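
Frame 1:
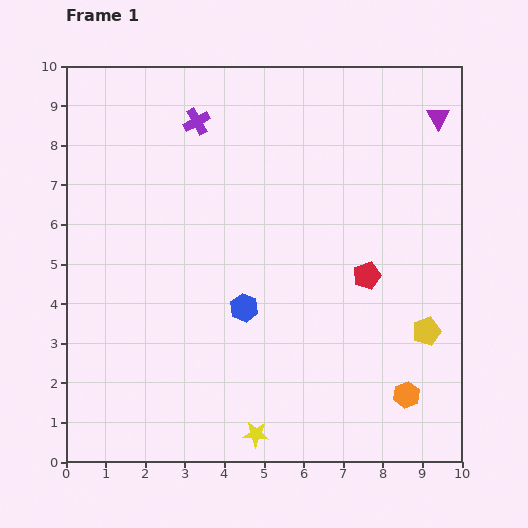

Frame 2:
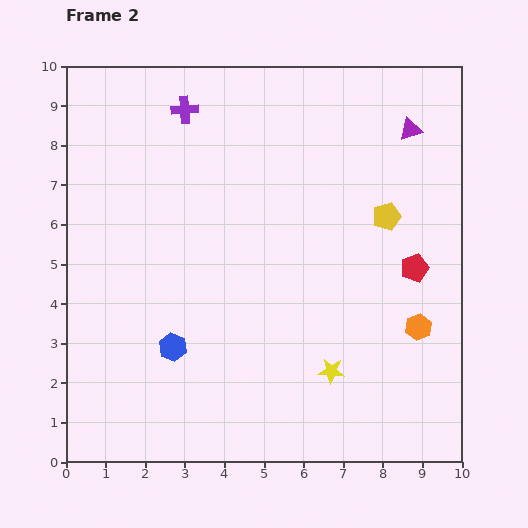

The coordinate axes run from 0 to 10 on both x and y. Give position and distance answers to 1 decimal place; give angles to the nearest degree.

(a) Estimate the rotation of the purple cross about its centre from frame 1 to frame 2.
25° clockwise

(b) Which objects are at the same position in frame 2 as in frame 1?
none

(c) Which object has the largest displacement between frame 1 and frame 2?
the yellow pentagon

(moved 3.1; next 2.5)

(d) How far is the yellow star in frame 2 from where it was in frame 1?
2.5

The yellow star moved from (4.8, 0.7) to (6.7, 2.3), a distance of √(1.9² + 1.6²) ≈ 2.5.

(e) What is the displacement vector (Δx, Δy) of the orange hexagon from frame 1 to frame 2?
(0.3, 1.7)

The orange hexagon was at (8.6, 1.7) in frame 1 and (8.9, 3.4) in frame 2.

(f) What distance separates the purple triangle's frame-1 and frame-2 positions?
0.8

The purple triangle moved from (9.4, 8.7) to (8.7, 8.4), a distance of √(0.7² + 0.3²) ≈ 0.8.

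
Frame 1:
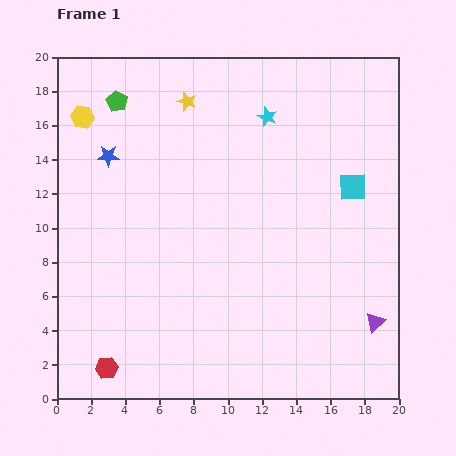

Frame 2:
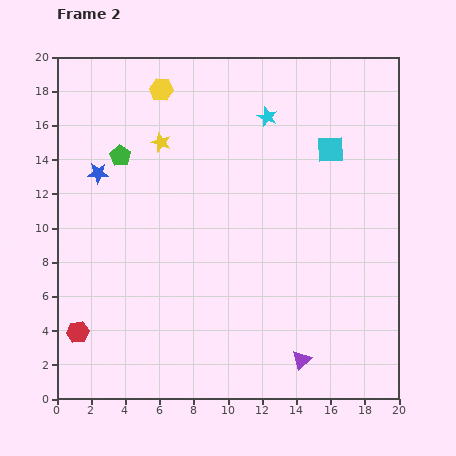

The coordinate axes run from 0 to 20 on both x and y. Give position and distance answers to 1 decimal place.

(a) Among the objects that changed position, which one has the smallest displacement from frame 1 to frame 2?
the blue star

(moved 1.2)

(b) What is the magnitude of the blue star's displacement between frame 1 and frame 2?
1.2

The blue star moved from (3.0, 14.2) to (2.4, 13.2), a distance of √(0.6² + 1.0²) ≈ 1.2.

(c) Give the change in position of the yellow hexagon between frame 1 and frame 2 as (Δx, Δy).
(4.6, 1.6)

The yellow hexagon was at (1.5, 16.5) in frame 1 and (6.1, 18.1) in frame 2.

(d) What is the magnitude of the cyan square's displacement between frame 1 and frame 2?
2.6

The cyan square moved from (17.3, 12.4) to (16.0, 14.6), a distance of √(1.3² + 2.2²) ≈ 2.6.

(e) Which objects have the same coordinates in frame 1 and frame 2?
the cyan star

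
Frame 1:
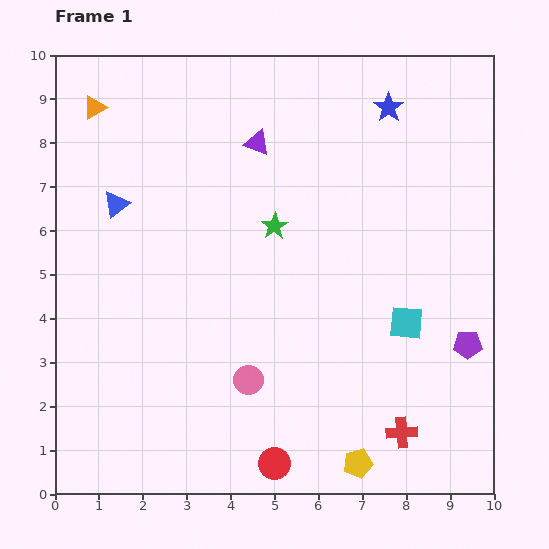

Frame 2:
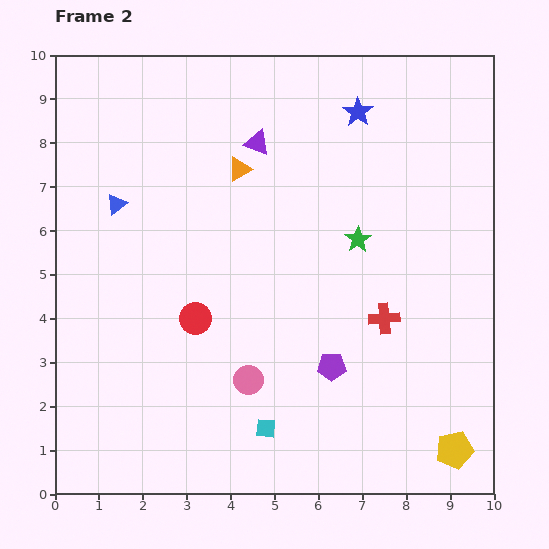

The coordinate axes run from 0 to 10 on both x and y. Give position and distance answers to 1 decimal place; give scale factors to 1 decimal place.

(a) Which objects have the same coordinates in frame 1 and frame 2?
the blue triangle, the purple triangle, the pink circle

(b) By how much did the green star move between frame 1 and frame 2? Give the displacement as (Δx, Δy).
(1.9, -0.3)

The green star was at (5.0, 6.1) in frame 1 and (6.9, 5.8) in frame 2.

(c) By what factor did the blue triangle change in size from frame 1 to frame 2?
0.8×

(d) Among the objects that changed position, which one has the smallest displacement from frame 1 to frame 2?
the blue star

(moved 0.7)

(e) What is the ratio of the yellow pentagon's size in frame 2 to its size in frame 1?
1.3×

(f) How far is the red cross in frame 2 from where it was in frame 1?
2.6

The red cross moved from (7.9, 1.4) to (7.5, 4.0), a distance of √(0.4² + 2.6²) ≈ 2.6.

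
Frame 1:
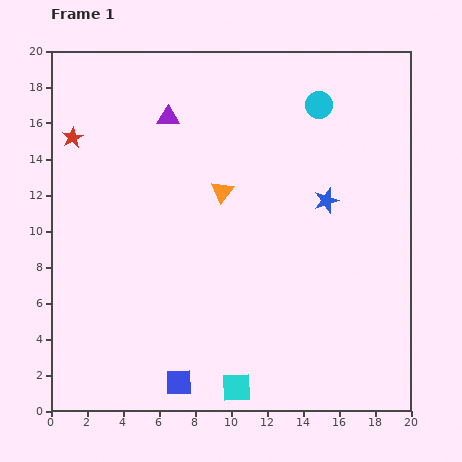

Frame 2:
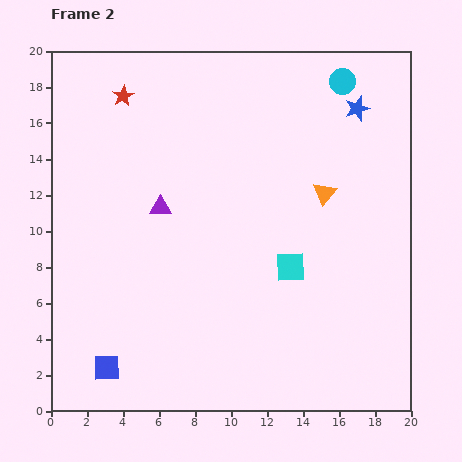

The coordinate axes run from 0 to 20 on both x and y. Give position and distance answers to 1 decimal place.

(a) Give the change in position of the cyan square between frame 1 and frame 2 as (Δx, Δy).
(3.0, 6.7)

The cyan square was at (10.3, 1.3) in frame 1 and (13.3, 8.0) in frame 2.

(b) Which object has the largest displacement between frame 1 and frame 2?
the cyan square

(moved 7.3; next 5.7)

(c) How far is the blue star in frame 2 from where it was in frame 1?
5.4

The blue star moved from (15.3, 11.7) to (17.0, 16.8), a distance of √(1.7² + 5.1²) ≈ 5.4.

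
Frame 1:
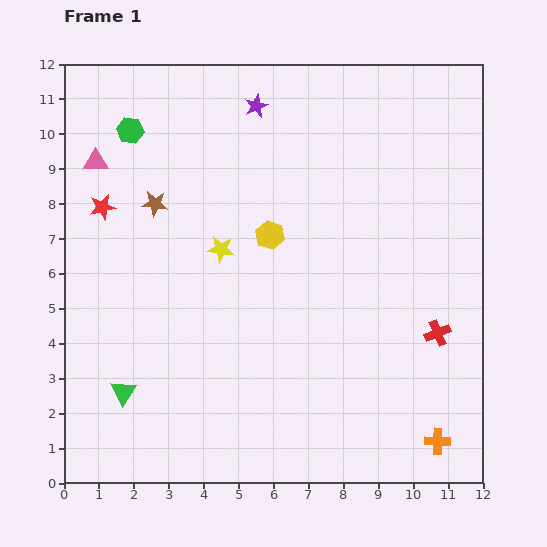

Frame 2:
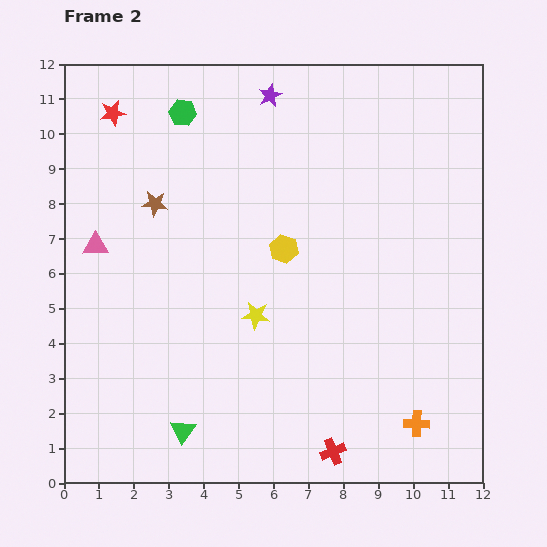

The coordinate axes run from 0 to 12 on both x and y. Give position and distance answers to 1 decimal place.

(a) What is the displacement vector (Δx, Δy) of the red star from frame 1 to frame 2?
(0.3, 2.7)

The red star was at (1.1, 7.9) in frame 1 and (1.4, 10.6) in frame 2.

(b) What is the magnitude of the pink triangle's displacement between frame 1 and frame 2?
2.4

The pink triangle moved from (0.9, 9.2) to (0.9, 6.8), a distance of √(0.0² + 2.4²) ≈ 2.4.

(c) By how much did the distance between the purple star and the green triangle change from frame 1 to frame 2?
+0.9

Distance in frame 1: 9.0. Distance in frame 2: 9.9.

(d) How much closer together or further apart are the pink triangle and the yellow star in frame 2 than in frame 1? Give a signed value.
+0.6

Distance in frame 1: 4.4. Distance in frame 2: 5.0.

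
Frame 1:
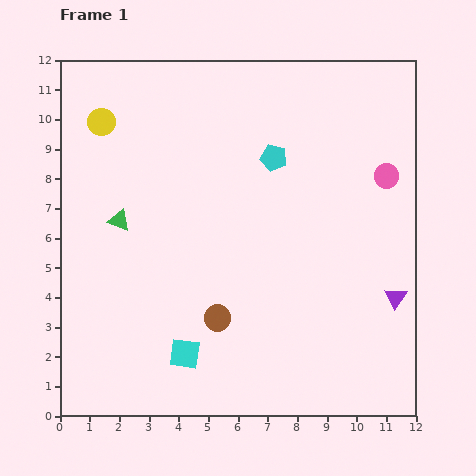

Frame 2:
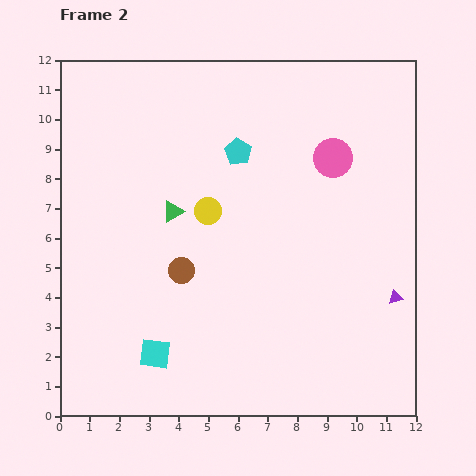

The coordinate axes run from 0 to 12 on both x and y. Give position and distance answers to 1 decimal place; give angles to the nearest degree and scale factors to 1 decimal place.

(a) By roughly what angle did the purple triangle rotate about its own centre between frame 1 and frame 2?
44° clockwise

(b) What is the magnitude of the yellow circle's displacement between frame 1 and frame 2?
4.7

The yellow circle moved from (1.4, 9.9) to (5.0, 6.9), a distance of √(3.6² + 3.0²) ≈ 4.7.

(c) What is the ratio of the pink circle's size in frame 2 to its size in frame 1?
1.6×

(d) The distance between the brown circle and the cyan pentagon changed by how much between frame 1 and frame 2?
-1.3

Distance in frame 1: 5.7. Distance in frame 2: 4.4.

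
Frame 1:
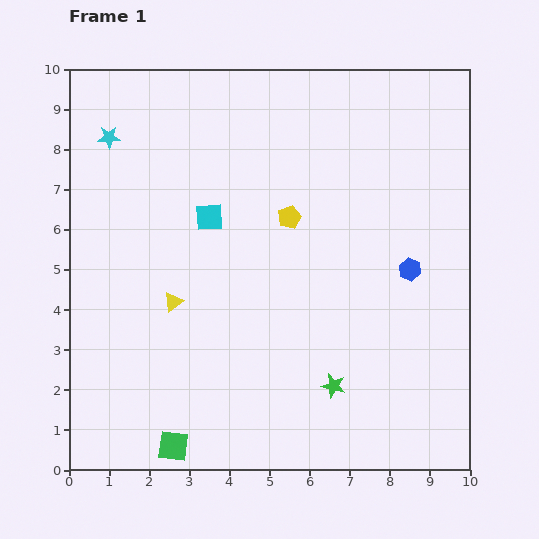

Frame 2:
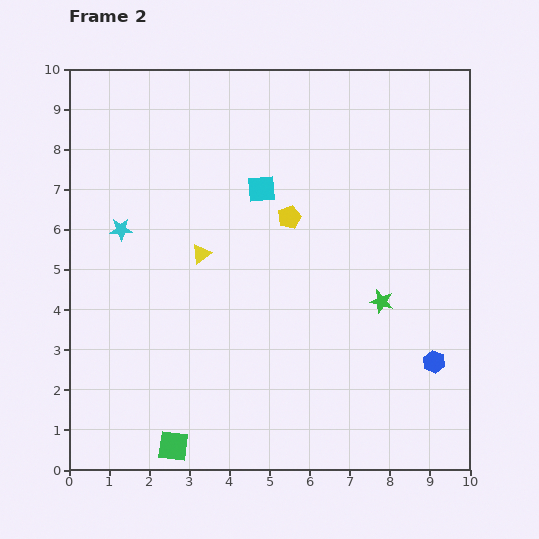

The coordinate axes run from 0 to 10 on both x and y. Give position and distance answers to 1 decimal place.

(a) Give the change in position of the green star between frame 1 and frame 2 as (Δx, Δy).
(1.2, 2.1)

The green star was at (6.6, 2.1) in frame 1 and (7.8, 4.2) in frame 2.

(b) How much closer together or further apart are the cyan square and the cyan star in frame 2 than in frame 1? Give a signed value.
+0.4

Distance in frame 1: 3.2. Distance in frame 2: 3.6.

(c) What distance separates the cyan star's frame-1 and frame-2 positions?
2.3

The cyan star moved from (1.0, 8.3) to (1.3, 6.0), a distance of √(0.3² + 2.3²) ≈ 2.3.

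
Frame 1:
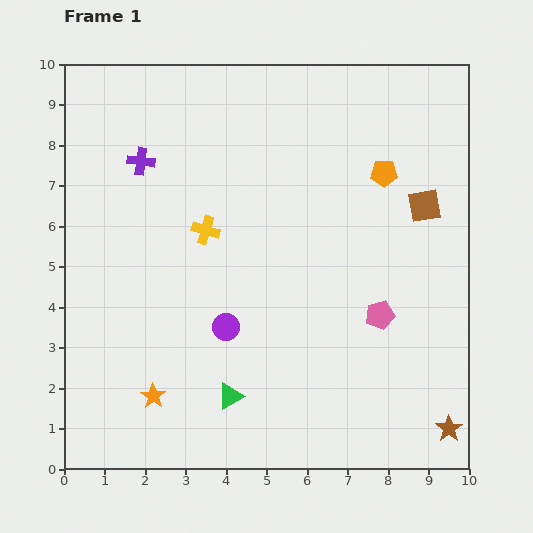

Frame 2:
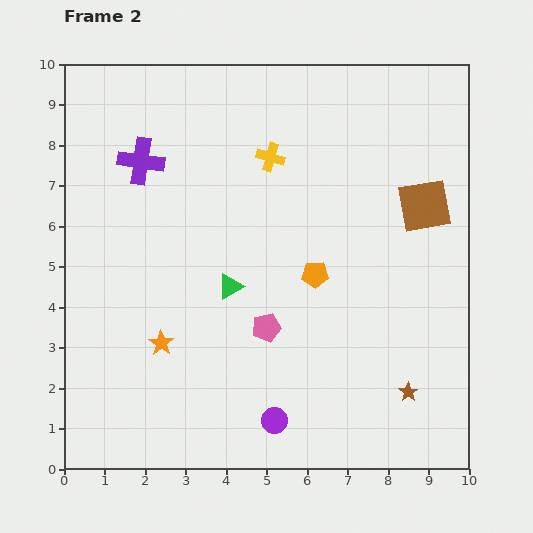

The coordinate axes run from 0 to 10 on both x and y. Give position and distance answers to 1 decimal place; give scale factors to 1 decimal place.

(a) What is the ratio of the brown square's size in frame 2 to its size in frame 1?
1.6×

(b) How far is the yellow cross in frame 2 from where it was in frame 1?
2.4

The yellow cross moved from (3.5, 5.9) to (5.1, 7.7), a distance of √(1.6² + 1.8²) ≈ 2.4.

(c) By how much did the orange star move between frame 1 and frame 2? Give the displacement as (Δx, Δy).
(0.2, 1.3)

The orange star was at (2.2, 1.8) in frame 1 and (2.4, 3.1) in frame 2.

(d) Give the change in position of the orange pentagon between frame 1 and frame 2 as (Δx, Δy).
(-1.7, -2.5)

The orange pentagon was at (7.9, 7.3) in frame 1 and (6.2, 4.8) in frame 2.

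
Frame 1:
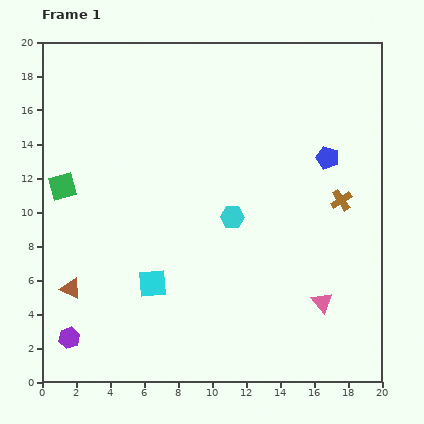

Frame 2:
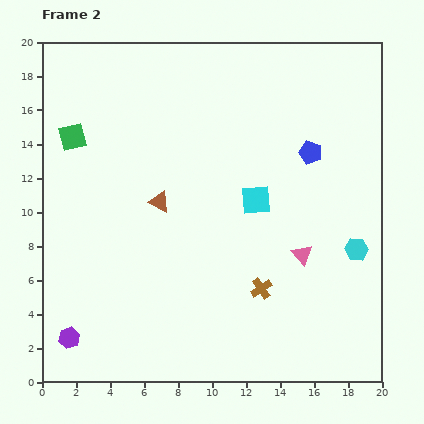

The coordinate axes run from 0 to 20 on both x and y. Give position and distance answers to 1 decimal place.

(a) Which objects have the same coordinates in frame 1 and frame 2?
the purple hexagon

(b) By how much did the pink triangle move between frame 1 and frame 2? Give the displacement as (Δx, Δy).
(-1.2, 2.8)

The pink triangle was at (16.5, 4.7) in frame 1 and (15.3, 7.5) in frame 2.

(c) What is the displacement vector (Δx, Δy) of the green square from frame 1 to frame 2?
(0.6, 2.9)

The green square was at (1.2, 11.5) in frame 1 and (1.8, 14.4) in frame 2.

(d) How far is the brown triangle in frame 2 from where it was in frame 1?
7.3

The brown triangle moved from (1.7, 5.5) to (6.9, 10.6), a distance of √(5.2² + 5.1²) ≈ 7.3.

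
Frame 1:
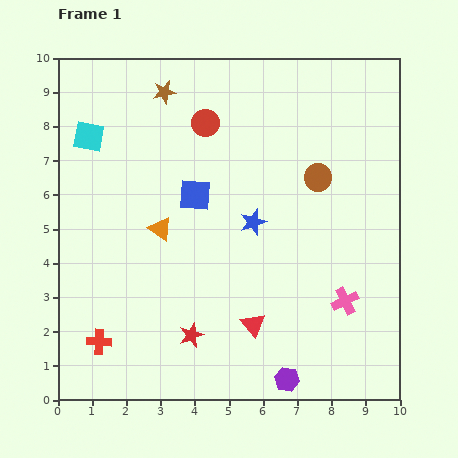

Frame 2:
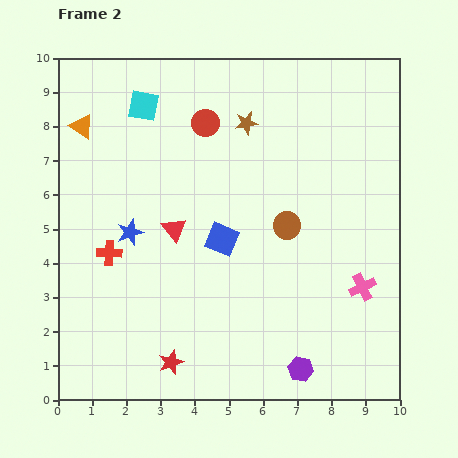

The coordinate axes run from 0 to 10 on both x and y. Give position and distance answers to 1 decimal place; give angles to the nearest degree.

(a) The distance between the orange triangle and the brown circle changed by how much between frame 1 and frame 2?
+1.9

Distance in frame 1: 4.8. Distance in frame 2: 6.7.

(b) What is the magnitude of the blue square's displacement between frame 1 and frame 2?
1.5

The blue square moved from (4.0, 6.0) to (4.8, 4.7), a distance of √(0.8² + 1.3²) ≈ 1.5.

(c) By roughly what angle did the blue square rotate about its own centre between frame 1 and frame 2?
18° clockwise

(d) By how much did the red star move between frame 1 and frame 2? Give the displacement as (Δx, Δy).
(-0.6, -0.8)

The red star was at (3.9, 1.9) in frame 1 and (3.3, 1.1) in frame 2.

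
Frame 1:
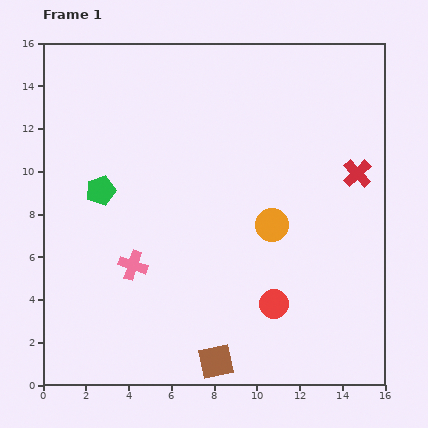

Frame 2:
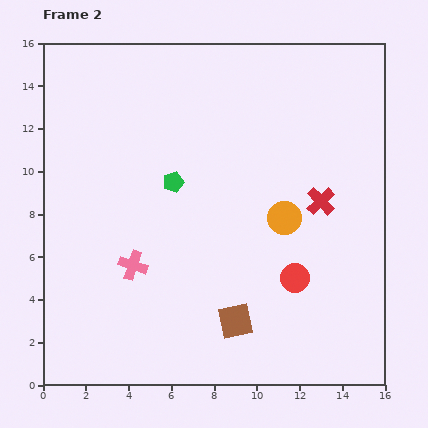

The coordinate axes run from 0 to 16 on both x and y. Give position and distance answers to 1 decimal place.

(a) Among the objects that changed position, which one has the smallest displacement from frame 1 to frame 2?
the orange circle

(moved 0.7)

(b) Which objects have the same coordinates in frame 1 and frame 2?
the pink cross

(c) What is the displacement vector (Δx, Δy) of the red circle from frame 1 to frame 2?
(1.0, 1.2)

The red circle was at (10.8, 3.8) in frame 1 and (11.8, 5.0) in frame 2.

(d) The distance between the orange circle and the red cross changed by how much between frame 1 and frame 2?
-2.8

Distance in frame 1: 4.7. Distance in frame 2: 1.9.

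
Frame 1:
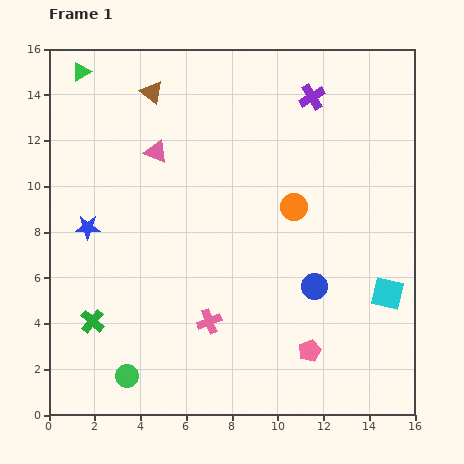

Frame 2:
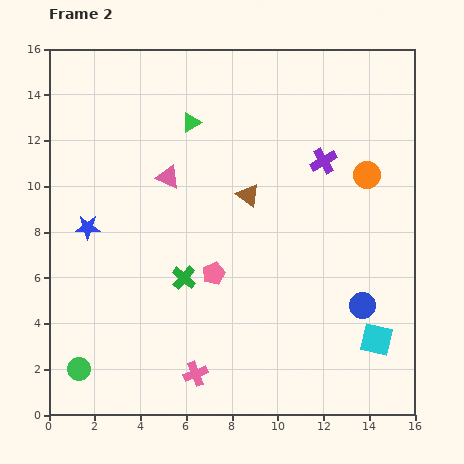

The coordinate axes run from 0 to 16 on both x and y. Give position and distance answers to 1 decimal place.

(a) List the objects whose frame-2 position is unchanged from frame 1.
the blue star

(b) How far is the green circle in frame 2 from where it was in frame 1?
2.1

The green circle moved from (3.4, 1.7) to (1.3, 2.0), a distance of √(2.1² + 0.3²) ≈ 2.1.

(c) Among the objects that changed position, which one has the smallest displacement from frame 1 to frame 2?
the pink triangle

(moved 1.2)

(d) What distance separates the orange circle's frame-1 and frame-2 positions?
3.5

The orange circle moved from (10.7, 9.1) to (13.9, 10.5), a distance of √(3.2² + 1.4²) ≈ 3.5.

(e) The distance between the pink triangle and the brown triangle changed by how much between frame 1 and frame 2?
+1.0

Distance in frame 1: 2.6. Distance in frame 2: 3.6.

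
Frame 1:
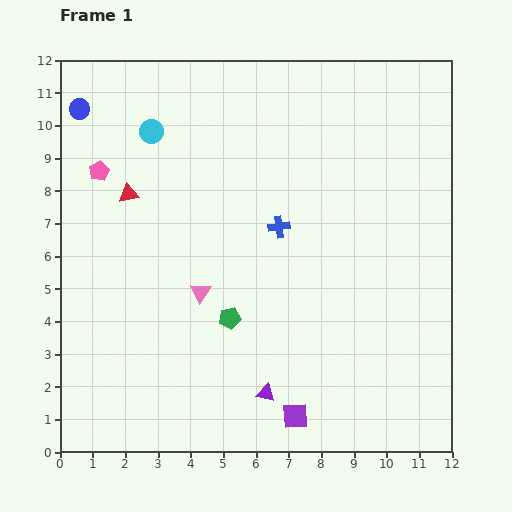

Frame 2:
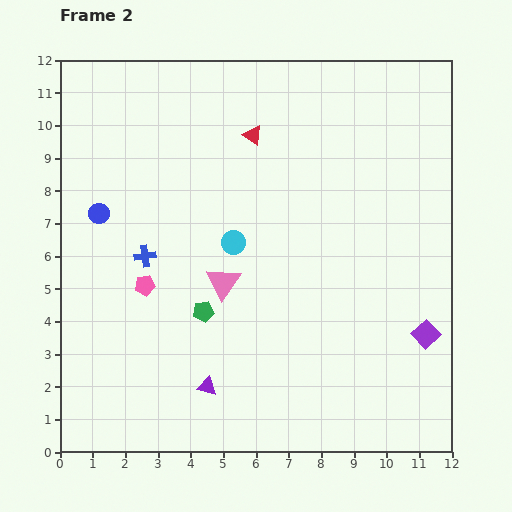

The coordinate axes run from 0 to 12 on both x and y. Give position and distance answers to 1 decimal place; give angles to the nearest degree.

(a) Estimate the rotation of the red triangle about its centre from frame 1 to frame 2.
45° clockwise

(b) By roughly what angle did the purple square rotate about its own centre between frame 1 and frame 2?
40° counter-clockwise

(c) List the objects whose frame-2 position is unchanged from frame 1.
none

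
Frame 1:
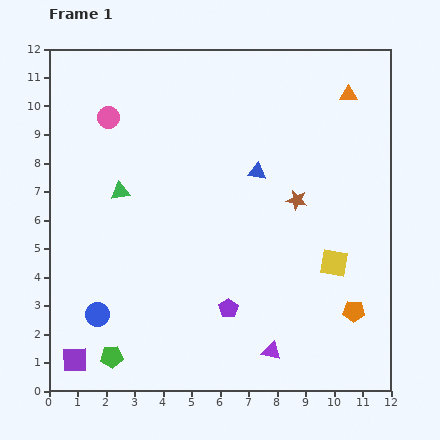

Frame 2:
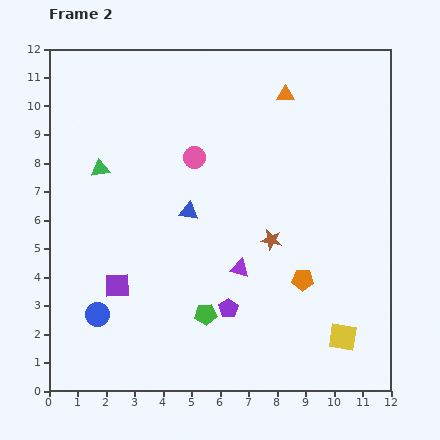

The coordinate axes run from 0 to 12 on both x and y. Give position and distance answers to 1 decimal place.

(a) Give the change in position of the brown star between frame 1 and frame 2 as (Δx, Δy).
(-0.9, -1.4)

The brown star was at (8.7, 6.7) in frame 1 and (7.8, 5.3) in frame 2.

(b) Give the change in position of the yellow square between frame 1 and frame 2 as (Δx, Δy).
(0.3, -2.6)

The yellow square was at (10.0, 4.5) in frame 1 and (10.3, 1.9) in frame 2.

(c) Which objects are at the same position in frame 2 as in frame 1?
the blue circle, the purple pentagon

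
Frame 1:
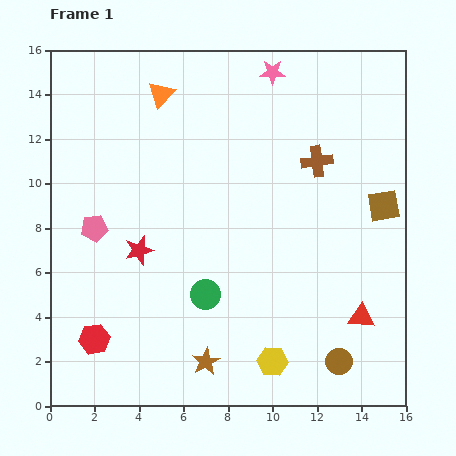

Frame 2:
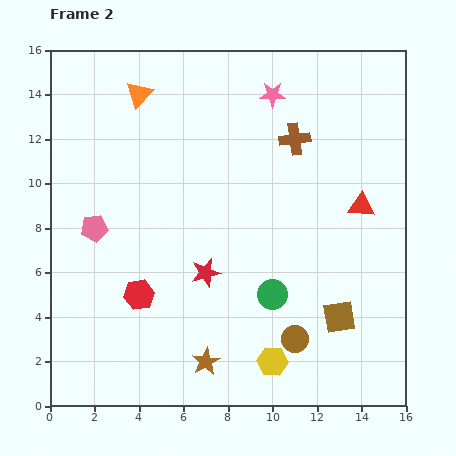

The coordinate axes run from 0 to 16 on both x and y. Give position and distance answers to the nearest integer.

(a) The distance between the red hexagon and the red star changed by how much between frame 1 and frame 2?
-1

Distance in frame 1: 4. Distance in frame 2: 3.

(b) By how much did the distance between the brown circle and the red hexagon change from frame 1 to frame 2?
-4

Distance in frame 1: 11. Distance in frame 2: 7.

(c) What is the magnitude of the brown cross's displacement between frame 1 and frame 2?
1

The brown cross moved from (12, 11) to (11, 12), a distance of √(1² + 1²) ≈ 1.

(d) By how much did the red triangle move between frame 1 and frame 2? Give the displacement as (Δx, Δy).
(0, 5)

The red triangle was at (14, 4) in frame 1 and (14, 9) in frame 2.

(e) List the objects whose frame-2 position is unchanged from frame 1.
the brown star, the pink pentagon, the yellow hexagon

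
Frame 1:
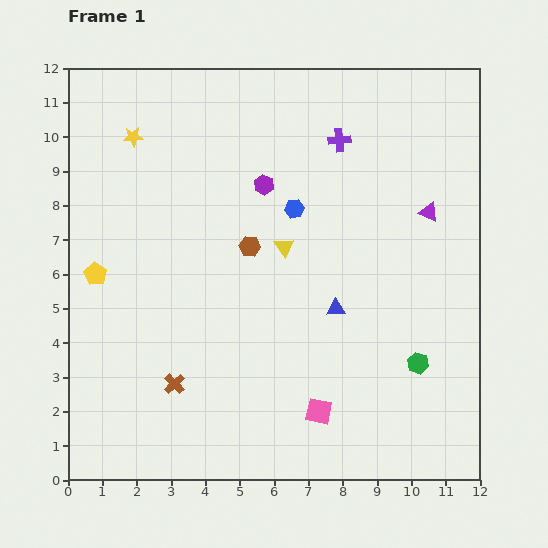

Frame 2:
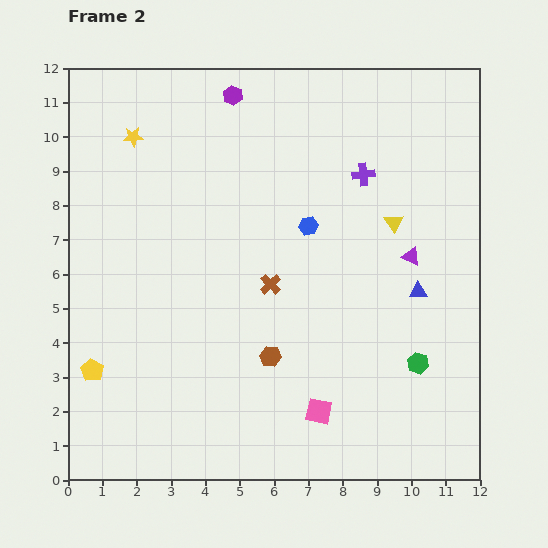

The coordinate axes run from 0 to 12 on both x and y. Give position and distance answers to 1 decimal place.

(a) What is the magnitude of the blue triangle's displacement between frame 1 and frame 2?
2.5

The blue triangle moved from (7.8, 5.0) to (10.2, 5.5), a distance of √(2.4² + 0.5²) ≈ 2.5.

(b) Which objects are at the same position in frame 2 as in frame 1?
the pink square, the green hexagon, the yellow star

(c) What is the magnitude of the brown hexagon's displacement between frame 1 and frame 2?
3.3

The brown hexagon moved from (5.3, 6.8) to (5.9, 3.6), a distance of √(0.6² + 3.2²) ≈ 3.3.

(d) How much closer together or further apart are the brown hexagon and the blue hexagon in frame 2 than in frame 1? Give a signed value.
+2.3

Distance in frame 1: 1.7. Distance in frame 2: 4.0.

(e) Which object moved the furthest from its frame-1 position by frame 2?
the brown cross

(moved 4.0; next 3.3)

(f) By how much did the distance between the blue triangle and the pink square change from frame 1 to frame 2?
+1.5

Distance in frame 1: 3.0. Distance in frame 2: 4.5.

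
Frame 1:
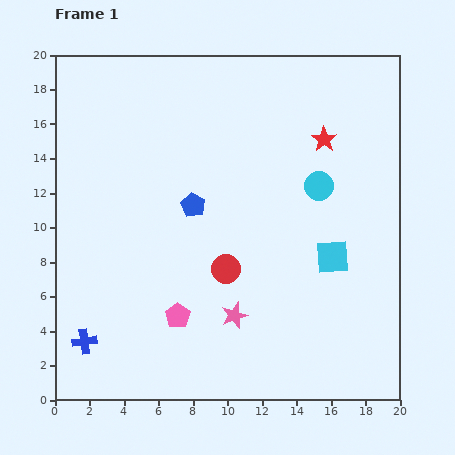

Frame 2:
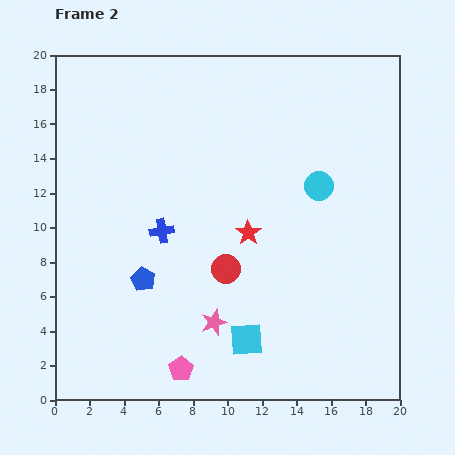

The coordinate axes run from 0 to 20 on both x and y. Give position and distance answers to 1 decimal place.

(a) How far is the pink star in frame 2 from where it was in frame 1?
1.3

The pink star moved from (10.4, 4.9) to (9.2, 4.5), a distance of √(1.2² + 0.4²) ≈ 1.3.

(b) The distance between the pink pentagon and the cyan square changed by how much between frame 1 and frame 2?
-5.4

Distance in frame 1: 9.6. Distance in frame 2: 4.2.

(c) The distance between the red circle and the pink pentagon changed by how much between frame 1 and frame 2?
+2.5

Distance in frame 1: 3.9. Distance in frame 2: 6.4.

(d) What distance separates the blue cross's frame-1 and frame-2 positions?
7.8

The blue cross moved from (1.7, 3.4) to (6.2, 9.8), a distance of √(4.5² + 6.4²) ≈ 7.8.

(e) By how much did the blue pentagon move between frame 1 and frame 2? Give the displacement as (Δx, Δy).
(-2.9, -4.3)

The blue pentagon was at (8.0, 11.3) in frame 1 and (5.1, 7.0) in frame 2.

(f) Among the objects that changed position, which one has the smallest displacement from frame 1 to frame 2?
the pink star

(moved 1.3)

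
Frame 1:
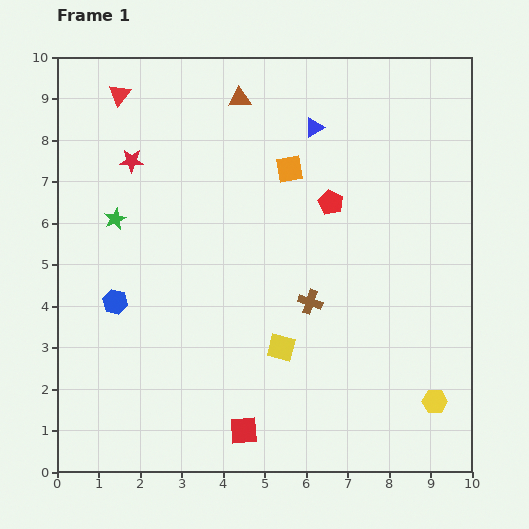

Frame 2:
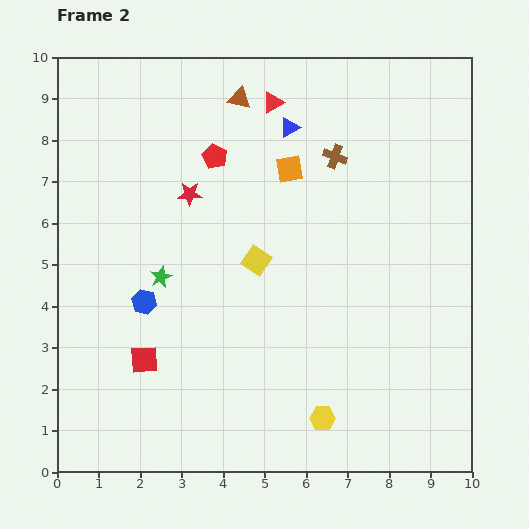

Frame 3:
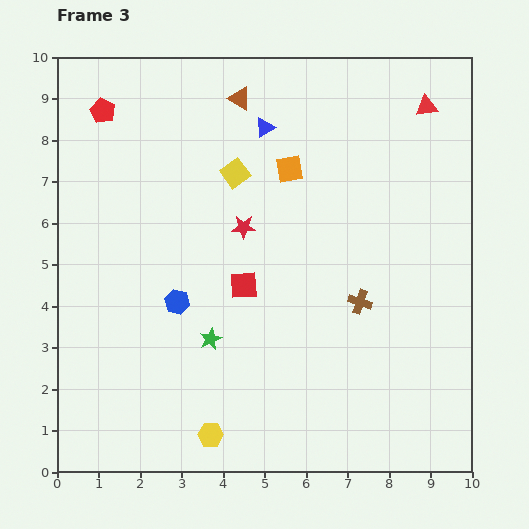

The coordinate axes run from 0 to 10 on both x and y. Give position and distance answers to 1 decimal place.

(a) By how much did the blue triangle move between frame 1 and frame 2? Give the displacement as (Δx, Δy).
(-0.6, 0.0)

The blue triangle was at (6.2, 8.3) in frame 1 and (5.6, 8.3) in frame 2.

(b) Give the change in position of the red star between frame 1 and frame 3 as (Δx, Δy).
(2.7, -1.6)

The red star was at (1.8, 7.5) in frame 1 and (4.5, 5.9) in frame 3.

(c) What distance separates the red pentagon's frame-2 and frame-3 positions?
2.9

The red pentagon moved from (3.8, 7.6) to (1.1, 8.7), a distance of √(2.7² + 1.1²) ≈ 2.9.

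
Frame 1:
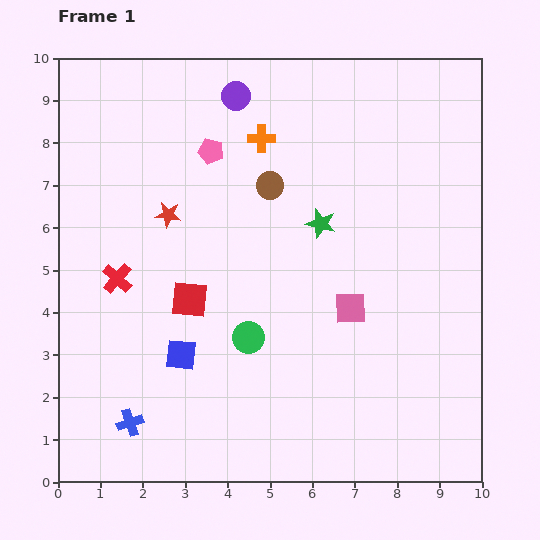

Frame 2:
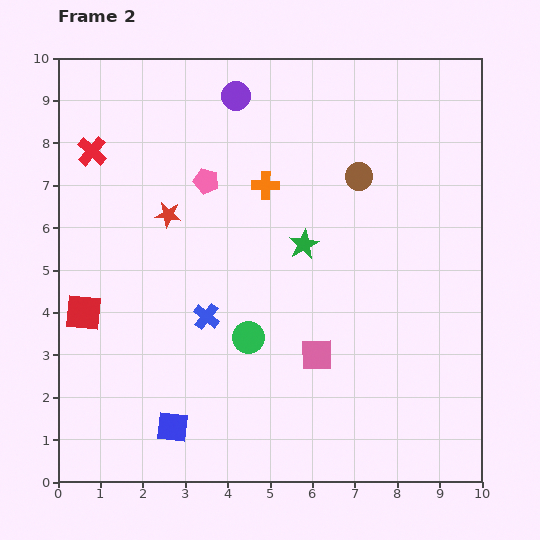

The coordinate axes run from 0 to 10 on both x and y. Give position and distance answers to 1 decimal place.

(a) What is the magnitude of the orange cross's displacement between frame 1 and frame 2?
1.1

The orange cross moved from (4.8, 8.1) to (4.9, 7.0), a distance of √(0.1² + 1.1²) ≈ 1.1.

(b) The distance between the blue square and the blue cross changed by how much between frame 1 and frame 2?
+0.7

Distance in frame 1: 2.0. Distance in frame 2: 2.7.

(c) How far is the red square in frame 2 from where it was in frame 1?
2.5

The red square moved from (3.1, 4.3) to (0.6, 4.0), a distance of √(2.5² + 0.3²) ≈ 2.5.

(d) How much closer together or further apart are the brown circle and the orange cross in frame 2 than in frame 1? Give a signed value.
+1.1

Distance in frame 1: 1.1. Distance in frame 2: 2.2.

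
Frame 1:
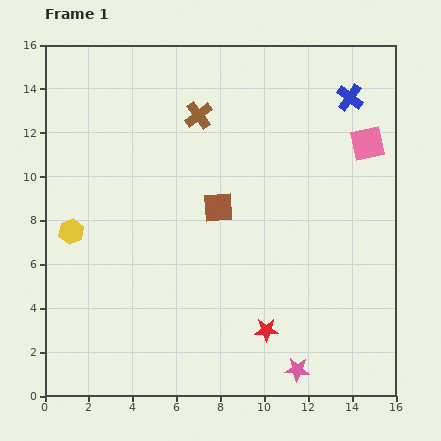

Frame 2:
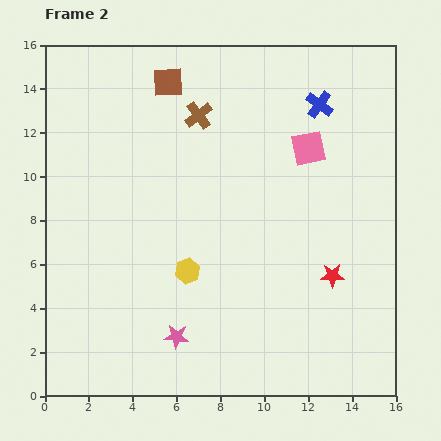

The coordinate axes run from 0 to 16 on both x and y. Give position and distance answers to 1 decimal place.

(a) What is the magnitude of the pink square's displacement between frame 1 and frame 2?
2.7

The pink square moved from (14.7, 11.5) to (12.0, 11.3), a distance of √(2.7² + 0.2²) ≈ 2.7.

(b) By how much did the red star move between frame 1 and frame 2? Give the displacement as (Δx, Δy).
(3.0, 2.5)

The red star was at (10.1, 3.0) in frame 1 and (13.1, 5.5) in frame 2.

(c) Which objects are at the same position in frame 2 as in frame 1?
the brown cross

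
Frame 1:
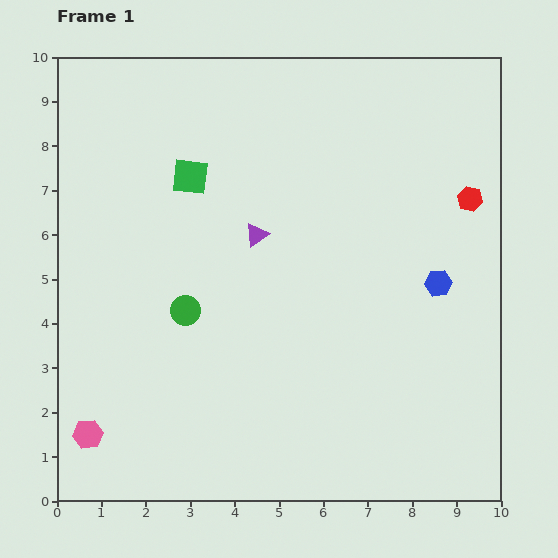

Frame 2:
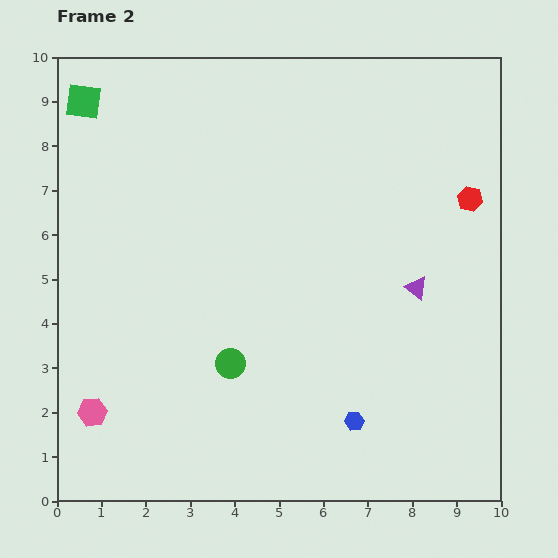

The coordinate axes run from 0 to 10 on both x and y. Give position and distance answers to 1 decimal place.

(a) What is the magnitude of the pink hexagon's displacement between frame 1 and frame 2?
0.5

The pink hexagon moved from (0.7, 1.5) to (0.8, 2.0), a distance of √(0.1² + 0.5²) ≈ 0.5.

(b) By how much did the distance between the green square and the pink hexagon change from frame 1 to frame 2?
+0.8

Distance in frame 1: 6.2. Distance in frame 2: 7.0.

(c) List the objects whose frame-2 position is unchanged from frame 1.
the red hexagon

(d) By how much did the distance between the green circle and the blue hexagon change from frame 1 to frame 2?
-2.6

Distance in frame 1: 5.7. Distance in frame 2: 3.1.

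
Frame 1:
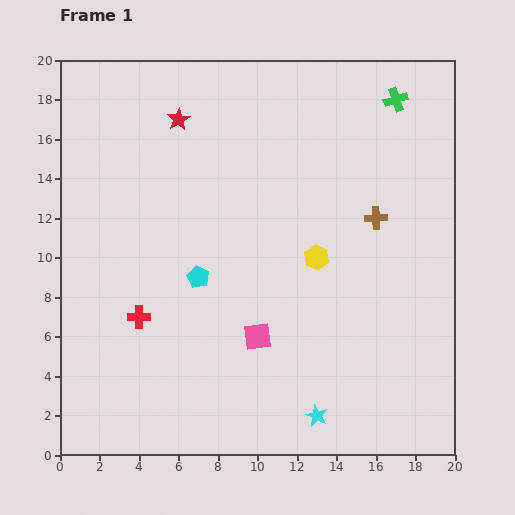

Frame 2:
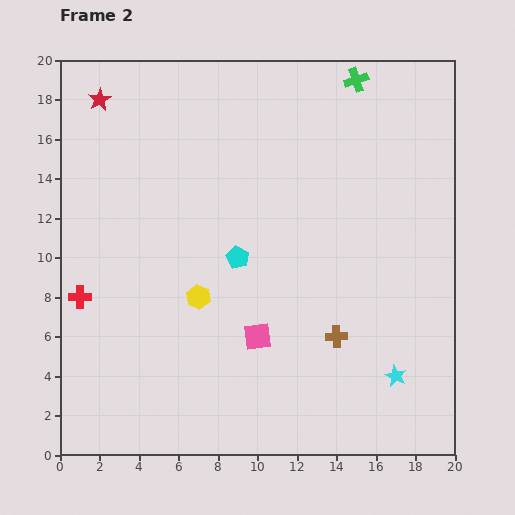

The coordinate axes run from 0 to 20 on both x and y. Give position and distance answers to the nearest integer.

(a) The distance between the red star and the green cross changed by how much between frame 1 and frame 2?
+2

Distance in frame 1: 11. Distance in frame 2: 13.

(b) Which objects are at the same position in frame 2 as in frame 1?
the pink square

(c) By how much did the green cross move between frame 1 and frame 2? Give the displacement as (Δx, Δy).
(-2, 1)

The green cross was at (17, 18) in frame 1 and (15, 19) in frame 2.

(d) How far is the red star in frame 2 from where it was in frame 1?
4

The red star moved from (6, 17) to (2, 18), a distance of √(4² + 1²) ≈ 4.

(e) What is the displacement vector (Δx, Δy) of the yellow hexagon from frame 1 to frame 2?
(-6, -2)

The yellow hexagon was at (13, 10) in frame 1 and (7, 8) in frame 2.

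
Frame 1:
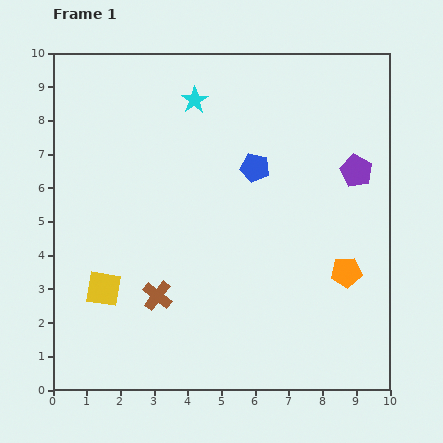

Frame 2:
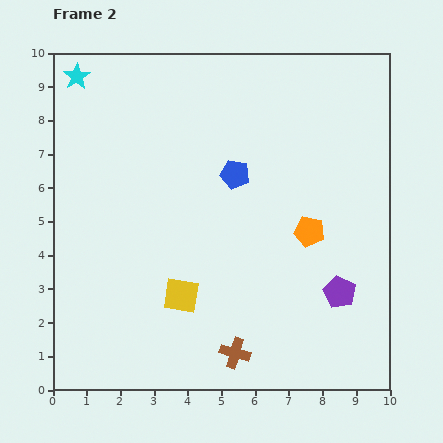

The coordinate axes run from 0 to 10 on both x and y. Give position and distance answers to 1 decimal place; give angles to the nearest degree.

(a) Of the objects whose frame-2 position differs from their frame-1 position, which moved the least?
the blue pentagon

(moved 0.6)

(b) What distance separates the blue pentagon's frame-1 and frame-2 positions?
0.6

The blue pentagon moved from (6.0, 6.6) to (5.4, 6.4), a distance of √(0.6² + 0.2²) ≈ 0.6.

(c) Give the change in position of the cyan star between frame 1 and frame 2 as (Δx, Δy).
(-3.5, 0.7)

The cyan star was at (4.2, 8.6) in frame 1 and (0.7, 9.3) in frame 2.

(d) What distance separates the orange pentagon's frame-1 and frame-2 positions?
1.6

The orange pentagon moved from (8.7, 3.5) to (7.6, 4.7), a distance of √(1.1² + 1.2²) ≈ 1.6.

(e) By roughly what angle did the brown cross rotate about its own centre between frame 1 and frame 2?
21° counter-clockwise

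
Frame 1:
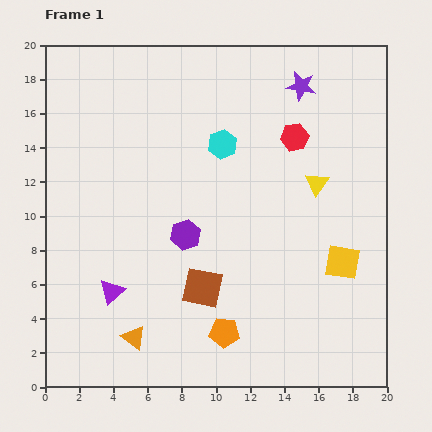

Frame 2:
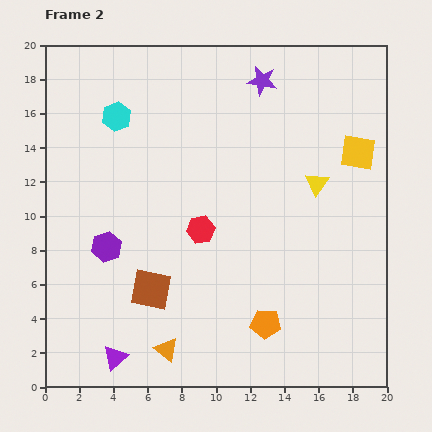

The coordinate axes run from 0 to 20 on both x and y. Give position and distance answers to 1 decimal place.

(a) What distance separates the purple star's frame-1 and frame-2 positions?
2.3

The purple star moved from (15.0, 17.6) to (12.7, 17.9), a distance of √(2.3² + 0.3²) ≈ 2.3.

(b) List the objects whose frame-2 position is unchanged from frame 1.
the yellow triangle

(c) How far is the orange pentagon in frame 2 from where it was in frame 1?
2.5

The orange pentagon moved from (10.5, 3.2) to (12.9, 3.7), a distance of √(2.4² + 0.5²) ≈ 2.5.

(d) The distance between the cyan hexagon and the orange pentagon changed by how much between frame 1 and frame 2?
+3.9

Distance in frame 1: 11.0. Distance in frame 2: 14.9.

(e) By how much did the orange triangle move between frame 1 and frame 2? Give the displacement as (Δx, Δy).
(1.9, -0.7)

The orange triangle was at (5.2, 2.9) in frame 1 and (7.1, 2.2) in frame 2.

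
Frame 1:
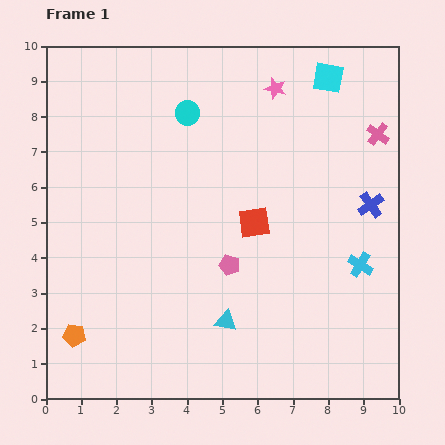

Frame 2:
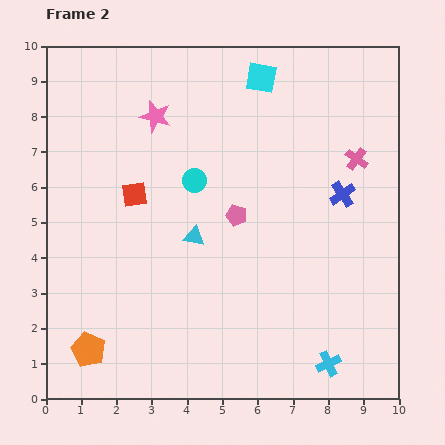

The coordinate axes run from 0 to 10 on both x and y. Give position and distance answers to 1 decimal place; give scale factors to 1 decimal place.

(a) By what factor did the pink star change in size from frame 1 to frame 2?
1.5×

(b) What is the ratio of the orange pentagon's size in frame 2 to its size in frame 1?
1.5×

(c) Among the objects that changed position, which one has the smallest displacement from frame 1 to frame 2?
the orange pentagon

(moved 0.6)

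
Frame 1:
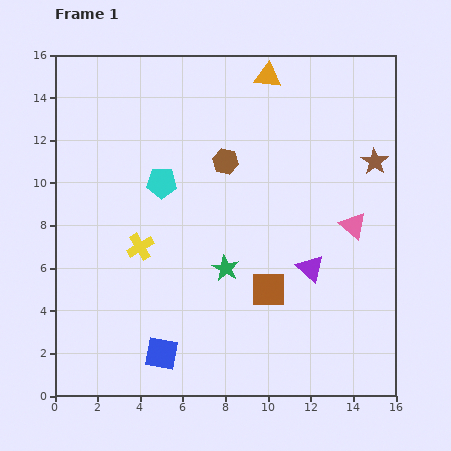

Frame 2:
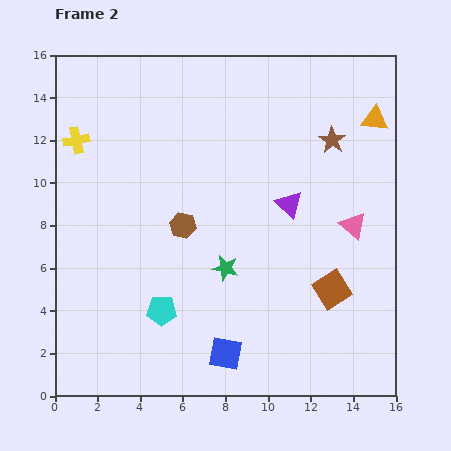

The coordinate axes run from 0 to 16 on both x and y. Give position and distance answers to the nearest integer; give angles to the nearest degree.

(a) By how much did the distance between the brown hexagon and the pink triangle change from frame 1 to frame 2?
+1

Distance in frame 1: 7. Distance in frame 2: 8.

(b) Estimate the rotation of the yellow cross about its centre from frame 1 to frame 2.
19° clockwise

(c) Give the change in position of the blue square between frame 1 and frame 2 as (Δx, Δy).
(3, 0)

The blue square was at (5, 2) in frame 1 and (8, 2) in frame 2.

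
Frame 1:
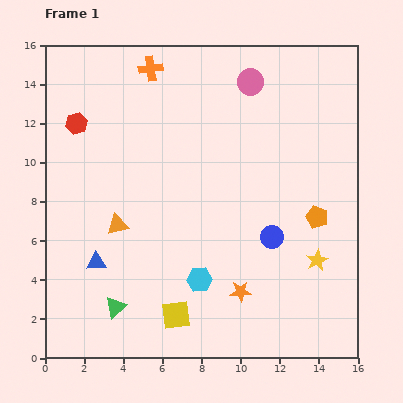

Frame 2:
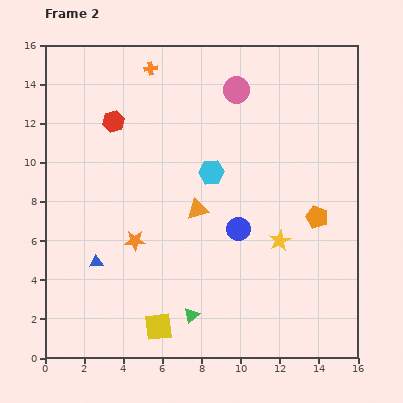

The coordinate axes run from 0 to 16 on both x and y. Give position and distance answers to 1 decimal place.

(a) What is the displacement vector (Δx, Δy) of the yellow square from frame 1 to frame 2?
(-0.9, -0.6)

The yellow square was at (6.7, 2.2) in frame 1 and (5.8, 1.6) in frame 2.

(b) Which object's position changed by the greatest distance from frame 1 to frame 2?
the orange star

(moved 6.0; next 5.5)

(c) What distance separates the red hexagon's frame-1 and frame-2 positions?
1.9

The red hexagon moved from (1.6, 12.0) to (3.5, 12.1), a distance of √(1.9² + 0.1²) ≈ 1.9.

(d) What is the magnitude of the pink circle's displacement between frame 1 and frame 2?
0.8

The pink circle moved from (10.5, 14.1) to (9.8, 13.7), a distance of √(0.7² + 0.4²) ≈ 0.8.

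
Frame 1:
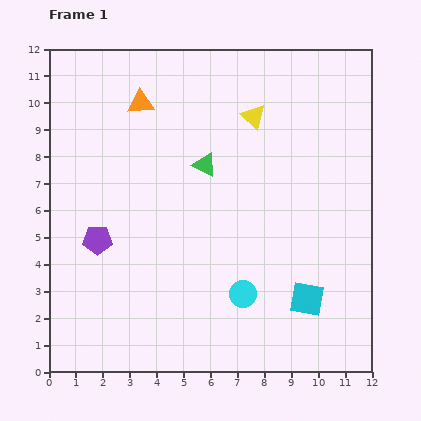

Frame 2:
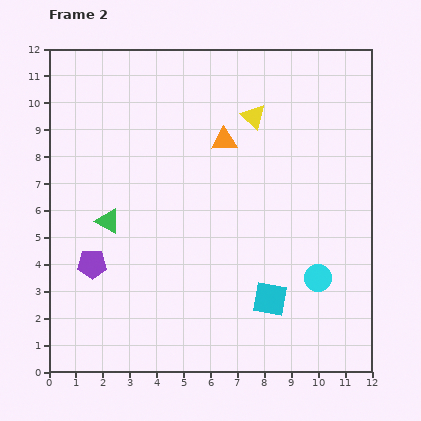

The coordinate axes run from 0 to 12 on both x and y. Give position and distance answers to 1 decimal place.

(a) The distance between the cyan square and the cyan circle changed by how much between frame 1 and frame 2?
-0.4

Distance in frame 1: 2.4. Distance in frame 2: 2.0.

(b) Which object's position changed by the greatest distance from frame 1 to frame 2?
the green triangle

(moved 4.2; next 3.4)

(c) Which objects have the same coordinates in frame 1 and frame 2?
the yellow triangle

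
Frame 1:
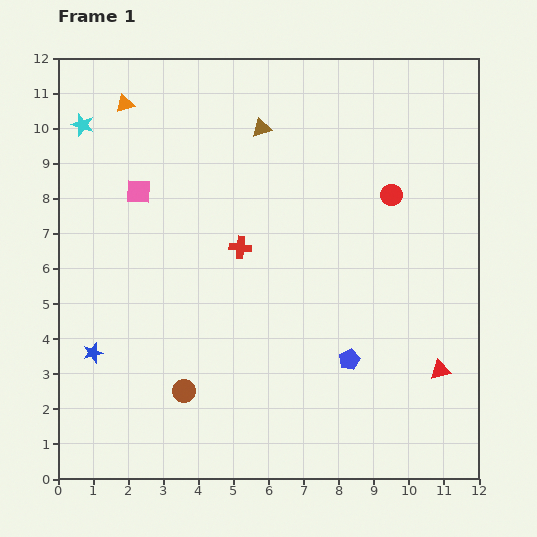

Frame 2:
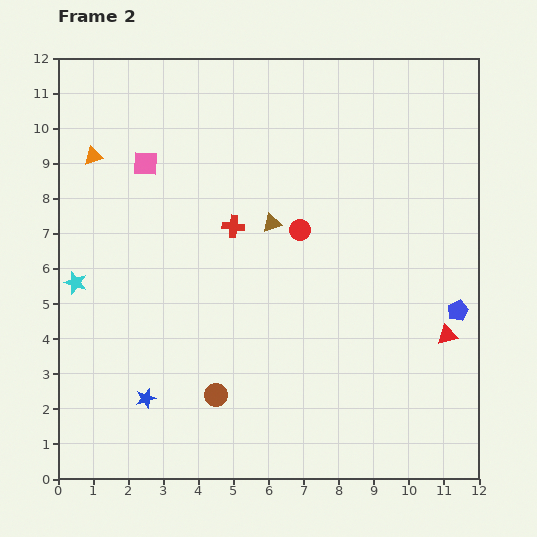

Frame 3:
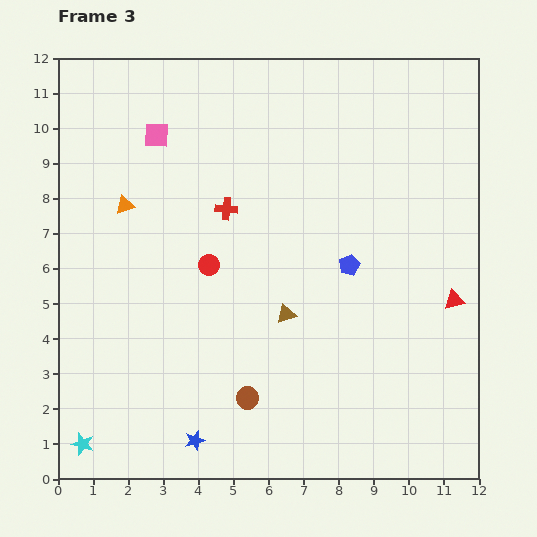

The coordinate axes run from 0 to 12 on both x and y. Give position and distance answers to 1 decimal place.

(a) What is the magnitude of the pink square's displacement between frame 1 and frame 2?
0.8

The pink square moved from (2.3, 8.2) to (2.5, 9.0), a distance of √(0.2² + 0.8²) ≈ 0.8.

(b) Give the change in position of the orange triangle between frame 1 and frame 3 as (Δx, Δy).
(0.0, -2.9)

The orange triangle was at (1.9, 10.7) in frame 1 and (1.9, 7.8) in frame 3.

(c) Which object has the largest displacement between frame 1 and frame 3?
the cyan star

(moved 9.1; next 5.6)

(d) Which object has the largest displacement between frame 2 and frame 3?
the cyan star

(moved 4.6; next 3.4)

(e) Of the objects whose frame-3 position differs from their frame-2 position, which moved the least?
the red cross

(moved 0.5)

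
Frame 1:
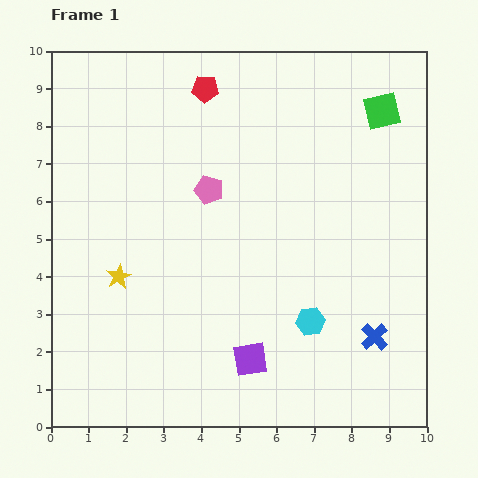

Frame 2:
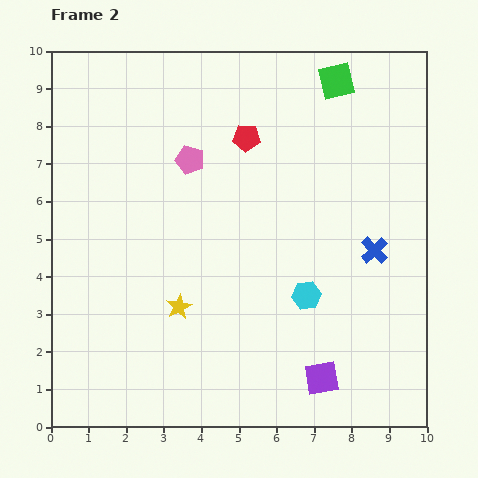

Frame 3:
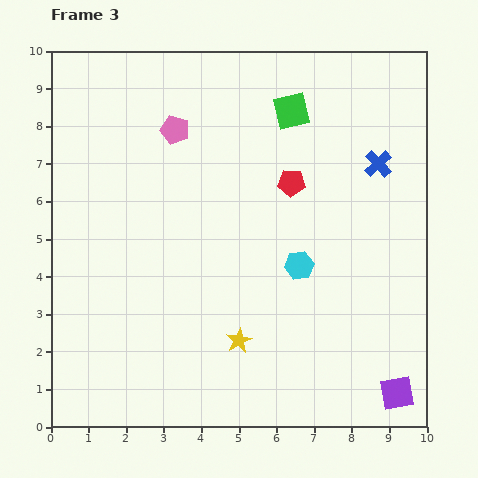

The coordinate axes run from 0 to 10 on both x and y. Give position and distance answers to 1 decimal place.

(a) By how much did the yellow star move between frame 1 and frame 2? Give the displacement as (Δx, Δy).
(1.6, -0.8)

The yellow star was at (1.8, 4.0) in frame 1 and (3.4, 3.2) in frame 2.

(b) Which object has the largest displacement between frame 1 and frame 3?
the blue cross

(moved 4.6; next 4.0)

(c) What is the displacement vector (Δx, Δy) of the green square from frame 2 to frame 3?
(-1.2, -0.8)

The green square was at (7.6, 9.2) in frame 2 and (6.4, 8.4) in frame 3.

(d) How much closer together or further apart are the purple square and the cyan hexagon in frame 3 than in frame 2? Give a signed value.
+2.1

Distance in frame 2: 2.2. Distance in frame 3: 4.3.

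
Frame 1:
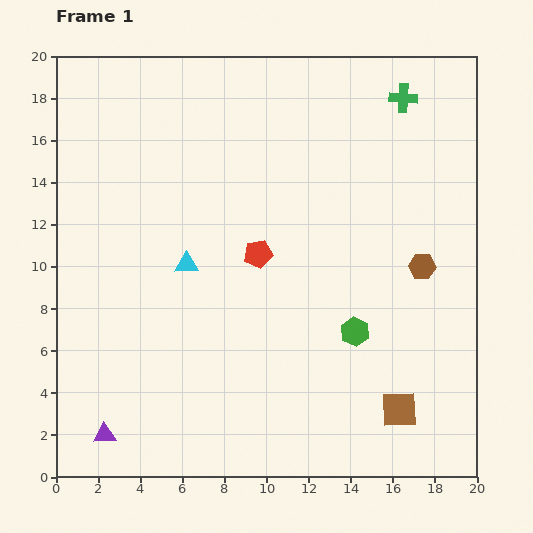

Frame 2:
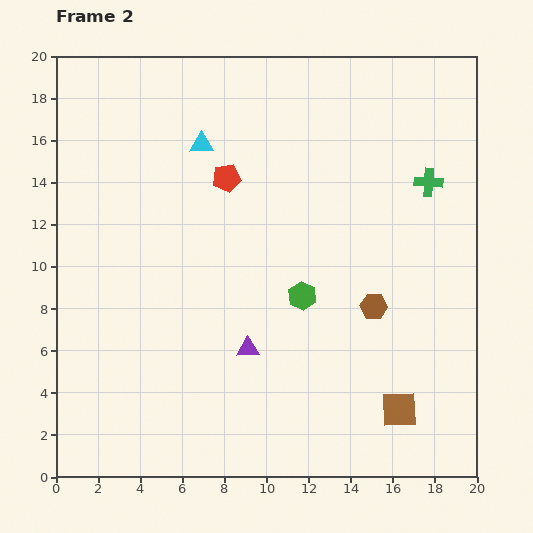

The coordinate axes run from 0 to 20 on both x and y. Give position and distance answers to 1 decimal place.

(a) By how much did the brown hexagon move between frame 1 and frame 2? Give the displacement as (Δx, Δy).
(-2.3, -1.9)

The brown hexagon was at (17.4, 10.0) in frame 1 and (15.1, 8.1) in frame 2.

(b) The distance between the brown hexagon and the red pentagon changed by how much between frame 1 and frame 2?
+1.5

Distance in frame 1: 7.8. Distance in frame 2: 9.3.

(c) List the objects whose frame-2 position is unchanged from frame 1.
the brown square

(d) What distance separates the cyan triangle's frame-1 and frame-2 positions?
5.7

The cyan triangle moved from (6.2, 10.1) to (6.9, 15.8), a distance of √(0.7² + 5.7²) ≈ 5.7.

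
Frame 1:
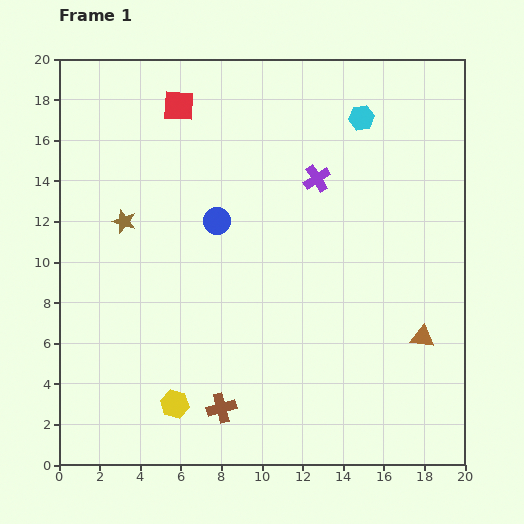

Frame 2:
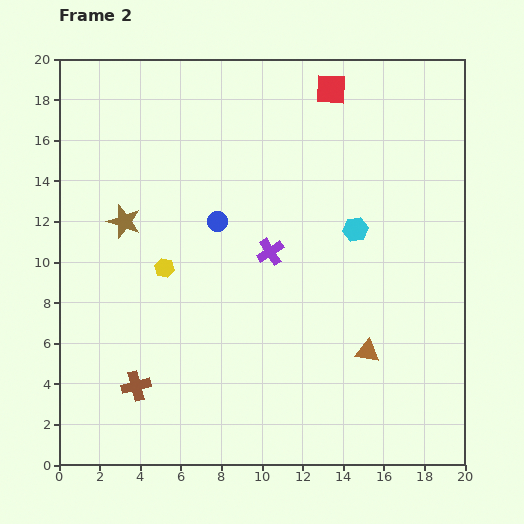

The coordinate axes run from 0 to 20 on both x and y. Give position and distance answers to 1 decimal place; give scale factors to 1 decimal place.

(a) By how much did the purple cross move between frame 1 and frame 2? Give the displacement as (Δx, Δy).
(-2.3, -3.6)

The purple cross was at (12.7, 14.1) in frame 1 and (10.4, 10.5) in frame 2.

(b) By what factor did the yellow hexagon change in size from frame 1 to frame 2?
0.7×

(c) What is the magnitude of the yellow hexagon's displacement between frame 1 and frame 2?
6.7

The yellow hexagon moved from (5.7, 3.0) to (5.2, 9.7), a distance of √(0.5² + 6.7²) ≈ 6.7.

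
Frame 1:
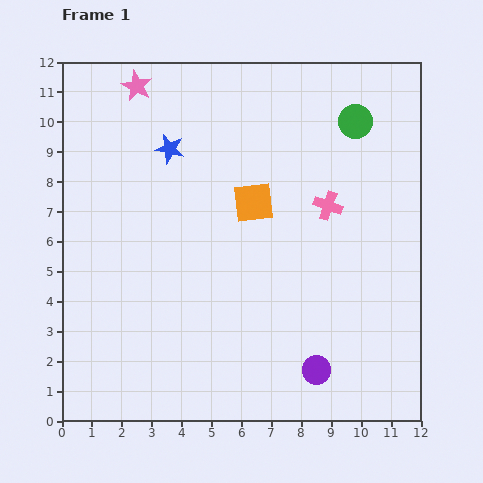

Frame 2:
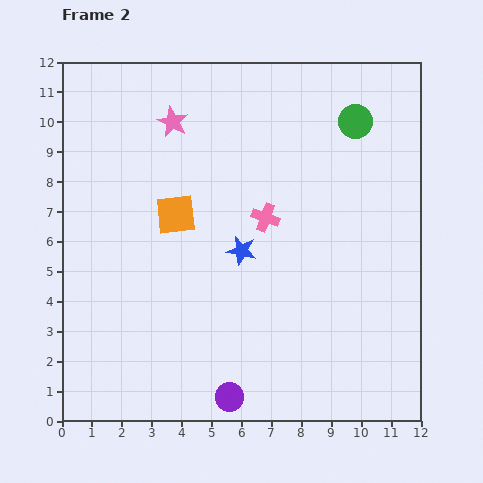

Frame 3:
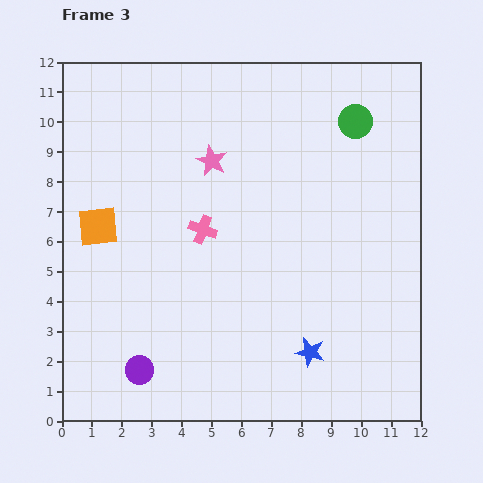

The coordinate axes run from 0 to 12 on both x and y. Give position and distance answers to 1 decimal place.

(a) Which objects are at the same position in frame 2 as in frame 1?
the green circle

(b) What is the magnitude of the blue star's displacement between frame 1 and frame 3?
8.3

The blue star moved from (3.6, 9.1) to (8.3, 2.3), a distance of √(4.7² + 6.8²) ≈ 8.3.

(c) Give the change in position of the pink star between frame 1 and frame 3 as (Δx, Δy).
(2.5, -2.5)

The pink star was at (2.5, 11.2) in frame 1 and (5.0, 8.7) in frame 3.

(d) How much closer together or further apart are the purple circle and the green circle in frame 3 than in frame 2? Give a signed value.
+0.9

Distance in frame 2: 10.1. Distance in frame 3: 11.0.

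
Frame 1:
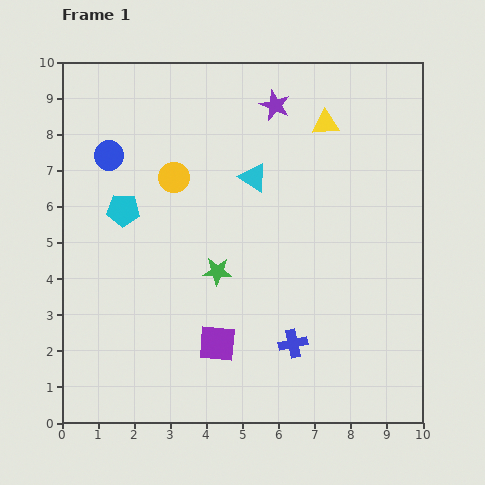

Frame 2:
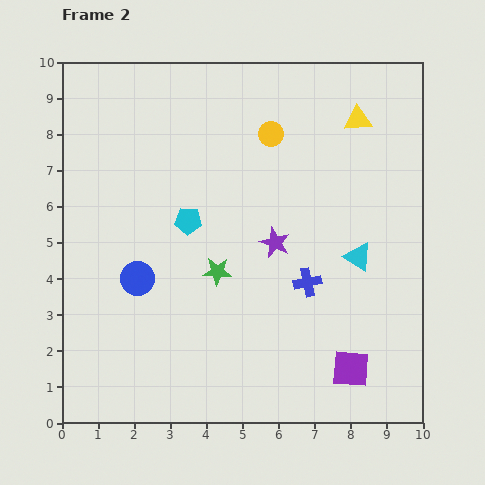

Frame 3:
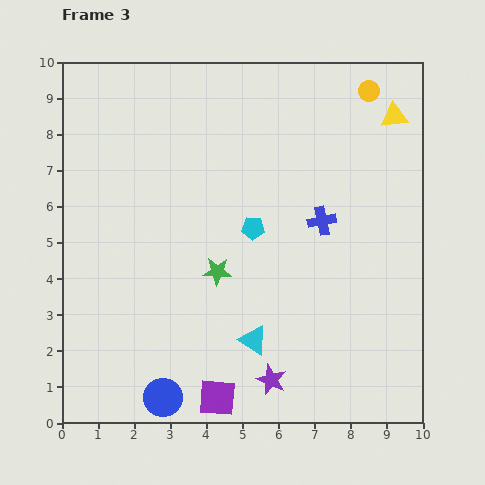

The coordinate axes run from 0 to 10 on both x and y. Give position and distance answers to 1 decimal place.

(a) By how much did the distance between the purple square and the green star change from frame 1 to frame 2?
+2.6

Distance in frame 1: 2.0. Distance in frame 2: 4.6.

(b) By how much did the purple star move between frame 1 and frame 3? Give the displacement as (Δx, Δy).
(-0.1, -7.6)

The purple star was at (5.9, 8.8) in frame 1 and (5.8, 1.2) in frame 3.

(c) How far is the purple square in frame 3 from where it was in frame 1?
1.5

The purple square moved from (4.3, 2.2) to (4.3, 0.7), a distance of √(0.0² + 1.5²) ≈ 1.5.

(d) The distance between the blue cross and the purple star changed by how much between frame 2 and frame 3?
+3.2

Distance in frame 2: 1.4. Distance in frame 3: 4.6.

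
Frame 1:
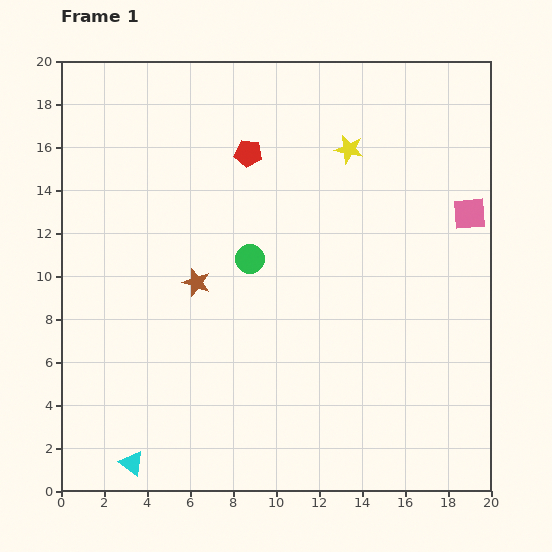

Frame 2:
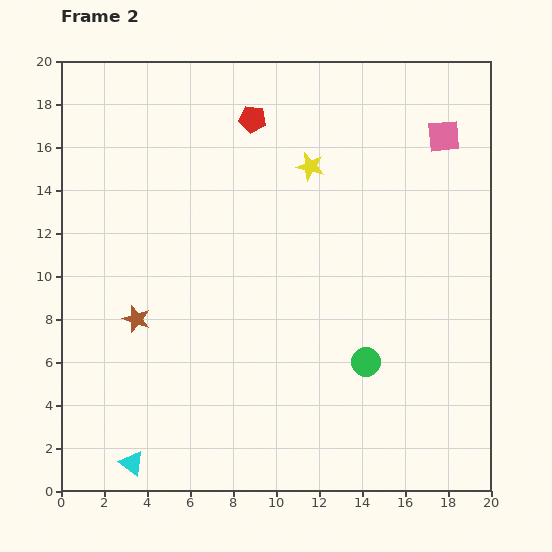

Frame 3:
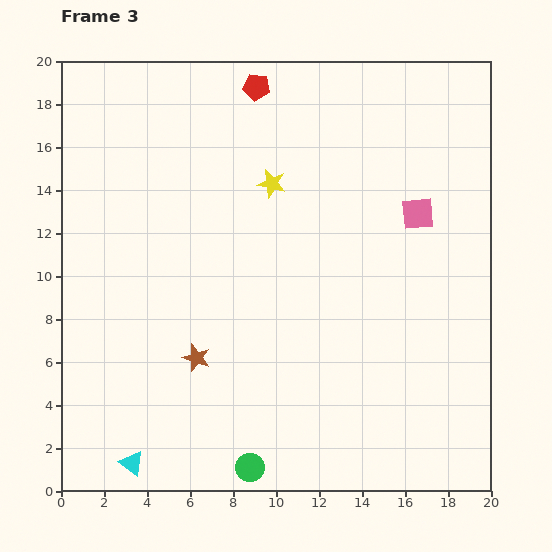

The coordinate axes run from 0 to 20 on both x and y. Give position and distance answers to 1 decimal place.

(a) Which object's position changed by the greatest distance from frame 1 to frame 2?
the green circle

(moved 7.2; next 3.8)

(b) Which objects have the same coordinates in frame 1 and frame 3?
the cyan triangle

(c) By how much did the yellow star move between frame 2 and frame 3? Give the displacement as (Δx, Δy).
(-1.8, -0.8)

The yellow star was at (11.6, 15.1) in frame 2 and (9.8, 14.3) in frame 3.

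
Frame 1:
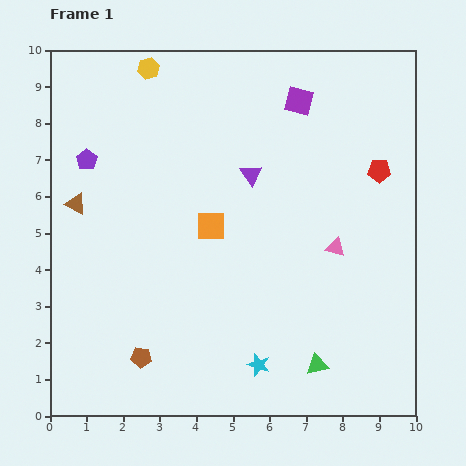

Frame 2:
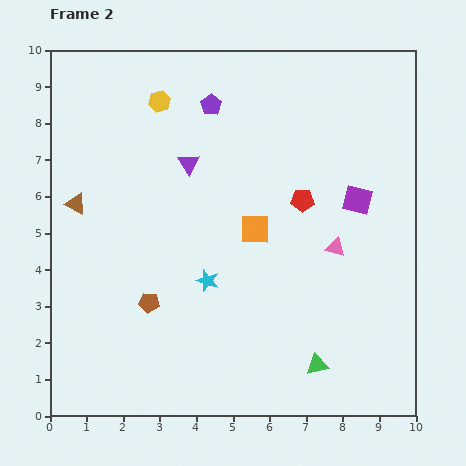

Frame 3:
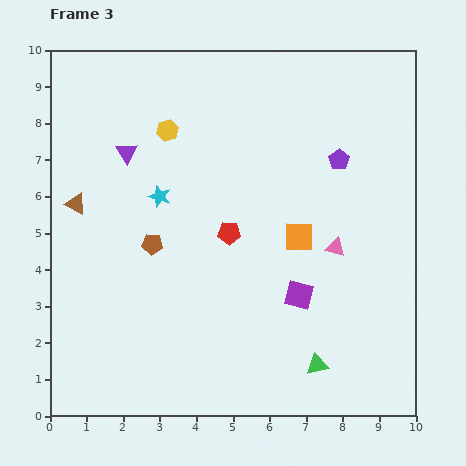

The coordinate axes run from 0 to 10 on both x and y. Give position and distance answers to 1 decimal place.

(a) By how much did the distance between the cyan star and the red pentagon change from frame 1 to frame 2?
-2.8

Distance in frame 1: 6.2. Distance in frame 2: 3.4.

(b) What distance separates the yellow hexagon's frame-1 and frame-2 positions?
0.9

The yellow hexagon moved from (2.7, 9.5) to (3.0, 8.6), a distance of √(0.3² + 0.9²) ≈ 0.9.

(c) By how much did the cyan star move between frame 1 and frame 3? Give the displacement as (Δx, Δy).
(-2.7, 4.6)

The cyan star was at (5.7, 1.4) in frame 1 and (3.0, 6.0) in frame 3.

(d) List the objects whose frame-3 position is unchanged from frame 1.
the pink triangle, the brown triangle, the green triangle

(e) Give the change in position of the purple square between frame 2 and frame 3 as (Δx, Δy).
(-1.6, -2.6)

The purple square was at (8.4, 5.9) in frame 2 and (6.8, 3.3) in frame 3.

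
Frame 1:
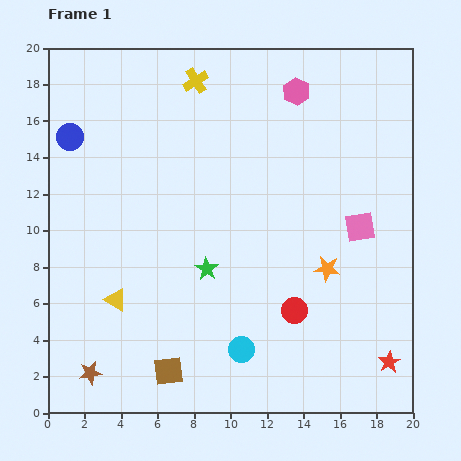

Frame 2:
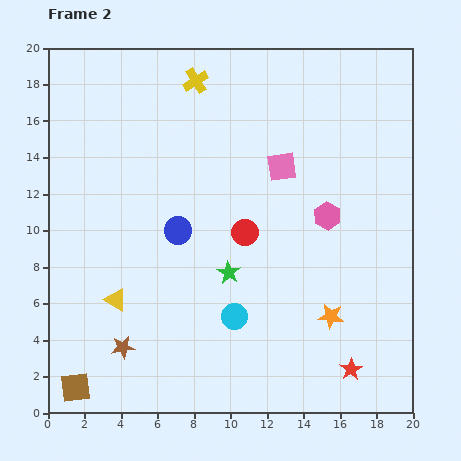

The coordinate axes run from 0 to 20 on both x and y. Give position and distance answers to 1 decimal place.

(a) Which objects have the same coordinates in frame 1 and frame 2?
the yellow triangle, the yellow cross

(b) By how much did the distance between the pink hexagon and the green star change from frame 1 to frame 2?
-4.7

Distance in frame 1: 10.9. Distance in frame 2: 6.2.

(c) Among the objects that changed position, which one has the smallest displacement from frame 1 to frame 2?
the green star

(moved 1.2)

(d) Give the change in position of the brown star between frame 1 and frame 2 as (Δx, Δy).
(1.8, 1.4)

The brown star was at (2.3, 2.2) in frame 1 and (4.1, 3.6) in frame 2.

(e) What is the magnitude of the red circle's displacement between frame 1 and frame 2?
5.1

The red circle moved from (13.5, 5.6) to (10.8, 9.9), a distance of √(2.7² + 4.3²) ≈ 5.1.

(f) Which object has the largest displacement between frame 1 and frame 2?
the blue circle

(moved 7.8; next 7.0)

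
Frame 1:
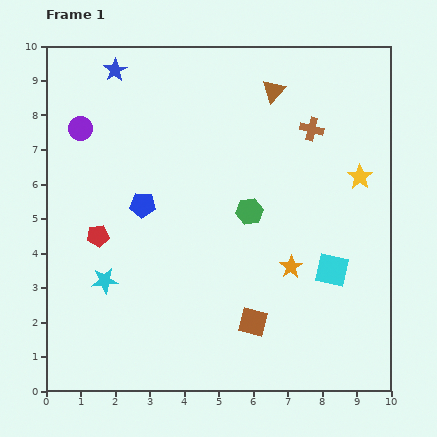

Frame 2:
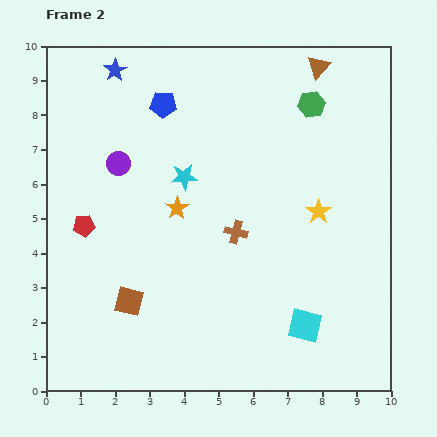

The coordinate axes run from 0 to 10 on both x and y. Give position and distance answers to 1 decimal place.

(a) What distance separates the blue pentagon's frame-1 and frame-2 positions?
3.0

The blue pentagon moved from (2.8, 5.4) to (3.4, 8.3), a distance of √(0.6² + 2.9²) ≈ 3.0.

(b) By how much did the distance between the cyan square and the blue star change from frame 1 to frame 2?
+0.6

Distance in frame 1: 8.6. Distance in frame 2: 9.2.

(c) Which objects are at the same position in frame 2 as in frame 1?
the blue star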